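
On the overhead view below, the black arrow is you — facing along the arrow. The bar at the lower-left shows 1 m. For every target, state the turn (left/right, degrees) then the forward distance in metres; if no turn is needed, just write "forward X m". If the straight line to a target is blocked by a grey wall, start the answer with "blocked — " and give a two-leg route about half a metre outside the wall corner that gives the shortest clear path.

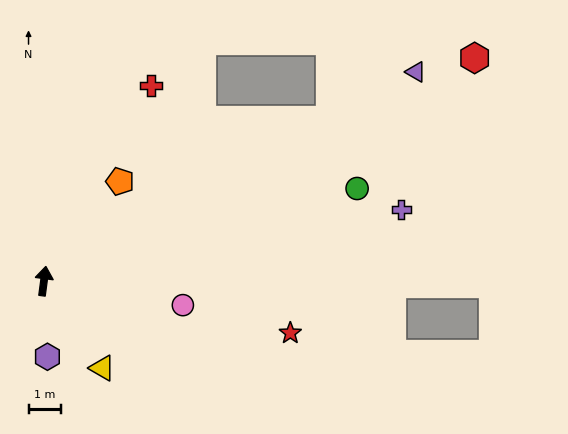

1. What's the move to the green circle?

turn right 66°, forward 10.0 m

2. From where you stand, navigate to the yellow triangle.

turn right 139°, forward 3.2 m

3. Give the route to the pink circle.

turn right 92°, forward 4.3 m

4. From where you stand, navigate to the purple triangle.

turn right 53°, forward 13.1 m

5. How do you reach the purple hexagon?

turn right 170°, forward 2.3 m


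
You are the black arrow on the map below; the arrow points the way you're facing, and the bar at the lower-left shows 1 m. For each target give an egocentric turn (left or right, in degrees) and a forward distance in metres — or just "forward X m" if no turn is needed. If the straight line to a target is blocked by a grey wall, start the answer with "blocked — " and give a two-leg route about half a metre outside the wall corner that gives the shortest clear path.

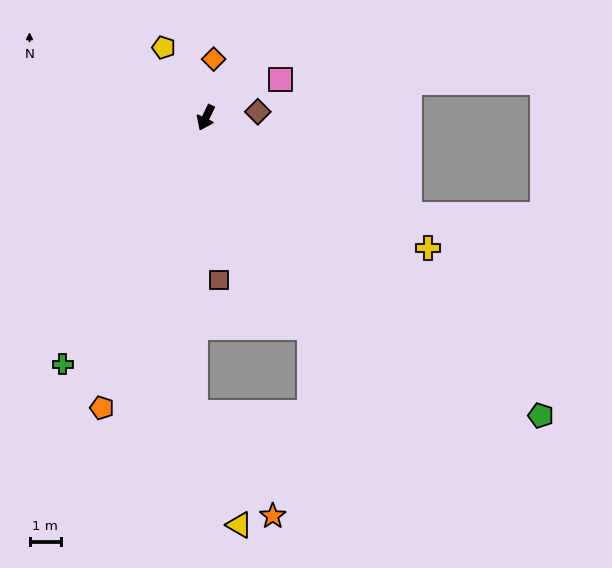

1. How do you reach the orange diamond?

turn right 162°, forward 1.9 m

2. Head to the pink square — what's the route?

turn left 142°, forward 2.7 m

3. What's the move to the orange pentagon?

turn left 6°, forward 9.8 m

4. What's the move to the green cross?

turn right 5°, forward 9.1 m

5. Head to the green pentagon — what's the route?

turn left 74°, forward 14.3 m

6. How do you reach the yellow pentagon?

turn right 124°, forward 2.6 m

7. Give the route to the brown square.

turn left 30°, forward 5.2 m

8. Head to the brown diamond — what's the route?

turn left 122°, forward 1.7 m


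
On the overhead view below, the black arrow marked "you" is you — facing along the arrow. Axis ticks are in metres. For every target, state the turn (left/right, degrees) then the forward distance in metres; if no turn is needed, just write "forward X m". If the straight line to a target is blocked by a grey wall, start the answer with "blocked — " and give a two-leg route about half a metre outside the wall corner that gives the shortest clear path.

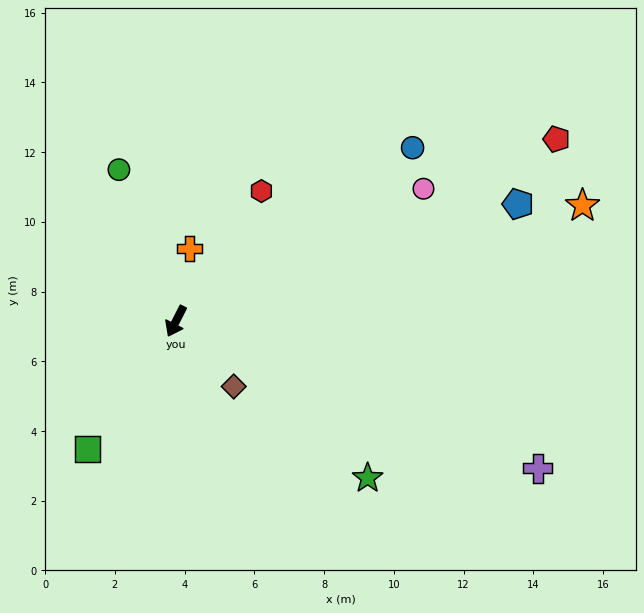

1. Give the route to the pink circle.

turn left 145°, forward 8.1 m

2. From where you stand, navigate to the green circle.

turn right 132°, forward 4.6 m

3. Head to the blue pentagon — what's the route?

turn left 136°, forward 10.4 m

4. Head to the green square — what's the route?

turn right 8°, forward 4.5 m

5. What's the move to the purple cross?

turn left 95°, forward 11.2 m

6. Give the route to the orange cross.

turn right 164°, forward 2.1 m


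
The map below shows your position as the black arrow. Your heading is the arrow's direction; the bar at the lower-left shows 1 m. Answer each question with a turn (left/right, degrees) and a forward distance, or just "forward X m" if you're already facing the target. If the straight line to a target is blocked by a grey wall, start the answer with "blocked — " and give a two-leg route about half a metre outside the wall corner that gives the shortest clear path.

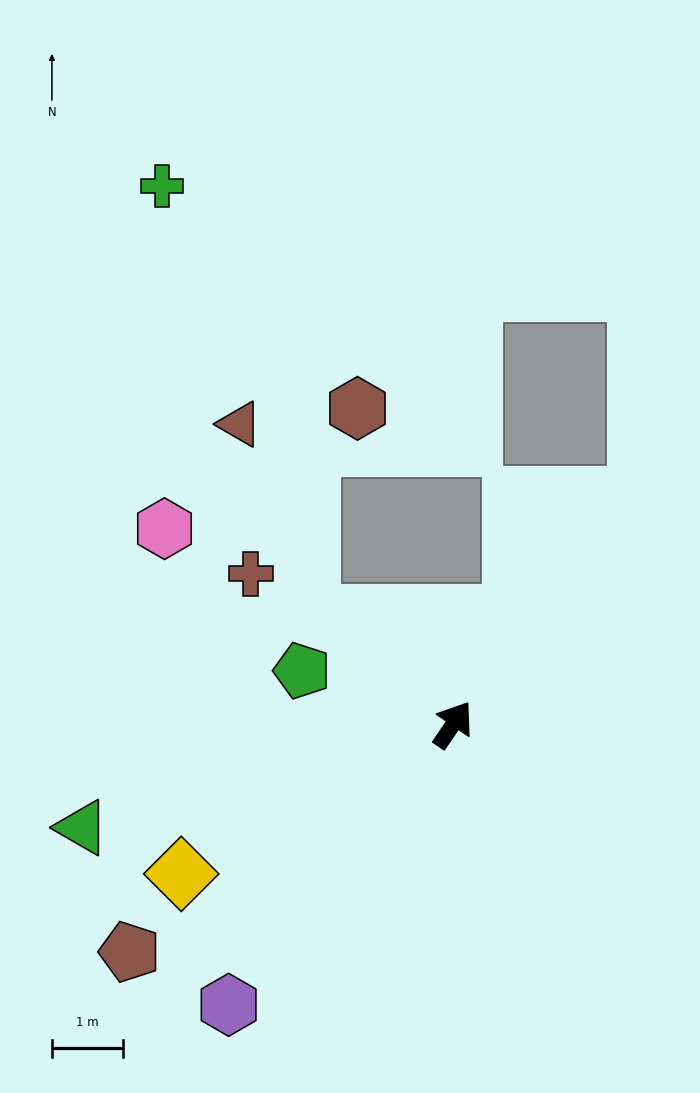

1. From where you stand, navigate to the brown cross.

turn left 88°, forward 3.5 m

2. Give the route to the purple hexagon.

turn left 176°, forward 5.1 m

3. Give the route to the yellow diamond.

turn left 153°, forward 4.4 m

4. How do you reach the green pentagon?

turn left 105°, forward 2.3 m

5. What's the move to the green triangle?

turn left 140°, forward 5.4 m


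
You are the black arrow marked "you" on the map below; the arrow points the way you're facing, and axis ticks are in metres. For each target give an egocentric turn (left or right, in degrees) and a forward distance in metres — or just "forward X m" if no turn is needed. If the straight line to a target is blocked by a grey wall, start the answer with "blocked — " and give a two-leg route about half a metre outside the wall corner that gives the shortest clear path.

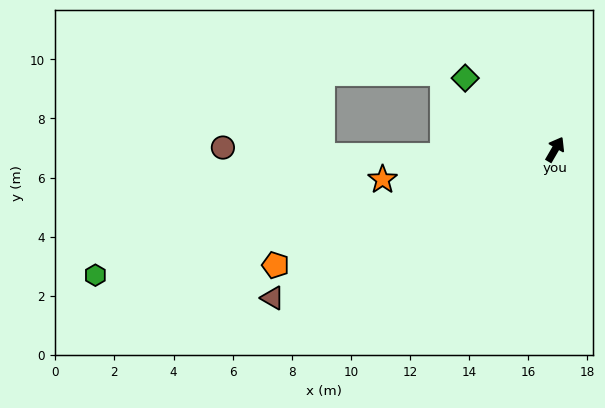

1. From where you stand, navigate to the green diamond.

turn left 82°, forward 3.9 m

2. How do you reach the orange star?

turn left 130°, forward 5.9 m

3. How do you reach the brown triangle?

turn left 148°, forward 10.8 m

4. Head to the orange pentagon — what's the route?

turn left 143°, forward 10.2 m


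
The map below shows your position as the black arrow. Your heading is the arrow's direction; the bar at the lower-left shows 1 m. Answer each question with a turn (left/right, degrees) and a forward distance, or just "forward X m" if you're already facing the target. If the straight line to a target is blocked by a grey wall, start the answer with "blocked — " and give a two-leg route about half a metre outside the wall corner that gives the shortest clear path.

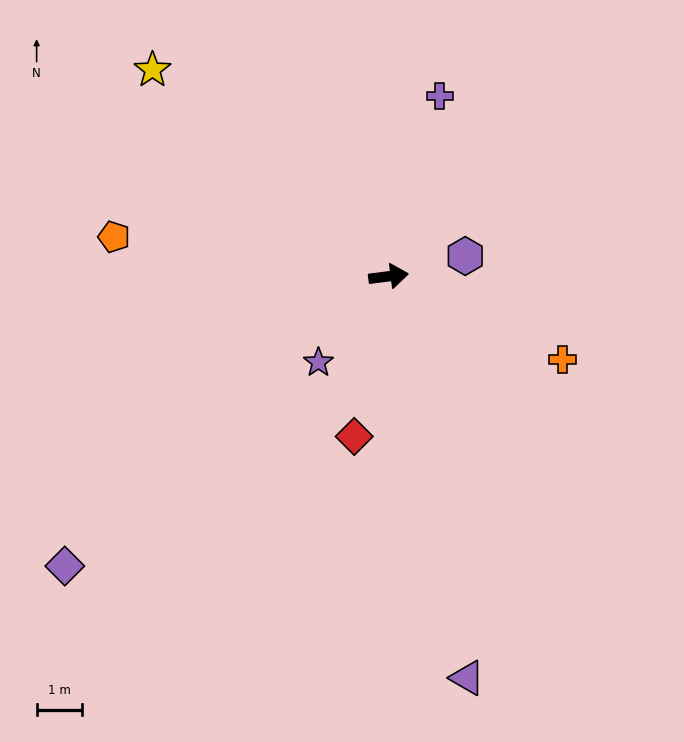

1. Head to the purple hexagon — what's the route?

turn left 8°, forward 1.8 m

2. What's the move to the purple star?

turn right 136°, forward 2.5 m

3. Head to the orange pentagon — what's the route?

turn left 165°, forward 6.1 m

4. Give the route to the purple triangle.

turn right 86°, forward 9.1 m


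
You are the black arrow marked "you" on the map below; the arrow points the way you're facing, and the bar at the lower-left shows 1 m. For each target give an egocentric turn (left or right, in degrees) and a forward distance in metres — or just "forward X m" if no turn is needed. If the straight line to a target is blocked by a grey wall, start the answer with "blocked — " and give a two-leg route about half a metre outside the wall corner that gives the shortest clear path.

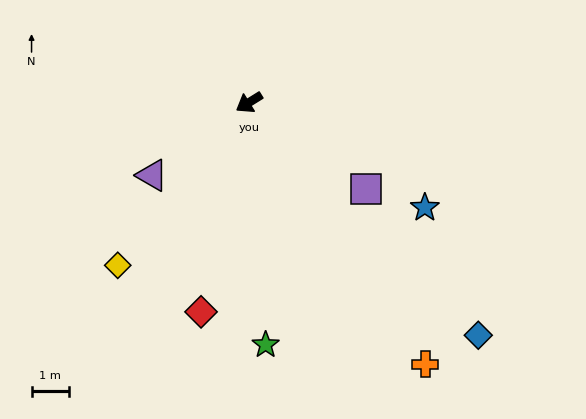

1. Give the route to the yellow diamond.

turn left 19°, forward 5.6 m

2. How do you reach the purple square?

turn left 112°, forward 3.9 m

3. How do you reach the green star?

turn left 62°, forward 6.5 m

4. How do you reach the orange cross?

turn left 92°, forward 8.4 m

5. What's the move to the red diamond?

turn left 45°, forward 5.7 m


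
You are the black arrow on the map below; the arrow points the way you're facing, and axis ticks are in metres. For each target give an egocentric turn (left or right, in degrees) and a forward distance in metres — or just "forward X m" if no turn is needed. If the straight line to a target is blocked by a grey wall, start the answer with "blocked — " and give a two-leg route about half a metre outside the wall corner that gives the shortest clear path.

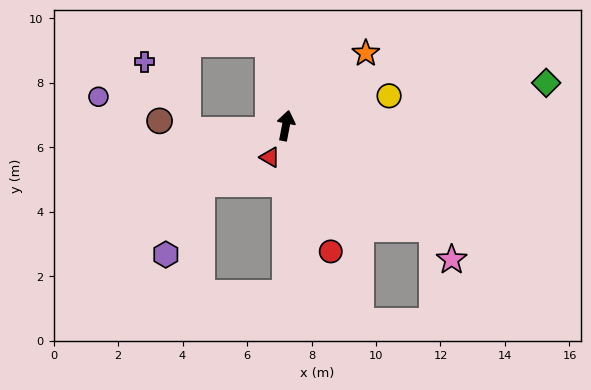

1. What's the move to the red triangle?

turn left 164°, forward 1.1 m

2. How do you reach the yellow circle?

turn right 63°, forward 3.3 m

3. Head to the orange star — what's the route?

turn right 37°, forward 3.3 m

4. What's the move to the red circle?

turn right 150°, forward 4.1 m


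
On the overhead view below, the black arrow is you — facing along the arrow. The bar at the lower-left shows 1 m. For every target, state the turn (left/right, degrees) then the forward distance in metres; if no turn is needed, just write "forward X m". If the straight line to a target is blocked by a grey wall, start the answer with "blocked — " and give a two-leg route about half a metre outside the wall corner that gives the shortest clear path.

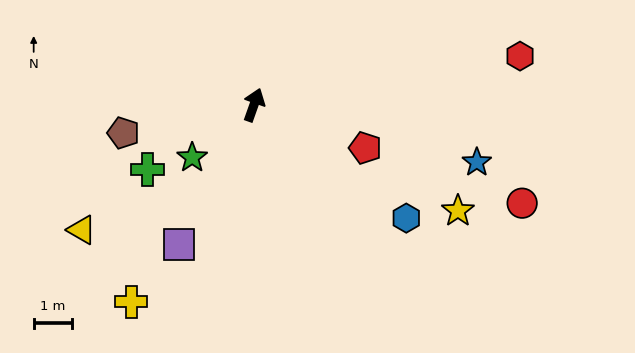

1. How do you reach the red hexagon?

turn right 60°, forward 7.0 m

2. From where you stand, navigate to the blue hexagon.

turn right 107°, forward 4.9 m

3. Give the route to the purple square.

turn left 171°, forward 4.1 m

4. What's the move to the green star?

turn left 150°, forward 2.1 m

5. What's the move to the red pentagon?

turn right 92°, forward 3.1 m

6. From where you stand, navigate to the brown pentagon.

turn left 122°, forward 3.5 m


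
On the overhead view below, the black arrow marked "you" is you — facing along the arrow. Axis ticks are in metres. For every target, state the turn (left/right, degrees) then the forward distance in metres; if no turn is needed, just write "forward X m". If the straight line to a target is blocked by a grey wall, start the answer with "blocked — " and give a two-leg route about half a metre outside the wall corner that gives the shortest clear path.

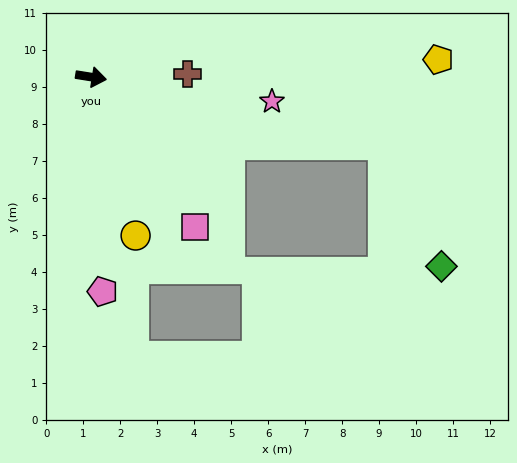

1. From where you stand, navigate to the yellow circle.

turn right 65°, forward 4.5 m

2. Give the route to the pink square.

turn right 46°, forward 4.9 m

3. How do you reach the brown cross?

turn left 11°, forward 2.6 m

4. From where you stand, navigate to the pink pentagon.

turn right 78°, forward 5.8 m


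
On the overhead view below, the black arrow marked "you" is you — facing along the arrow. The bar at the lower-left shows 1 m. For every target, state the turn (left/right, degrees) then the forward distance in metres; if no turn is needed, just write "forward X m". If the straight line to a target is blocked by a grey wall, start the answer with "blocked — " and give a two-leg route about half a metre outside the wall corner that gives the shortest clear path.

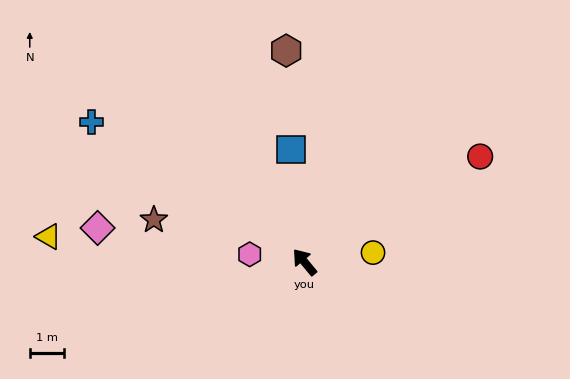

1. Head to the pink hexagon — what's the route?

turn left 42°, forward 1.6 m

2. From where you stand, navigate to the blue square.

turn right 33°, forward 3.3 m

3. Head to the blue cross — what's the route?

turn left 17°, forward 7.4 m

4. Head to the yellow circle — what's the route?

turn right 122°, forward 2.0 m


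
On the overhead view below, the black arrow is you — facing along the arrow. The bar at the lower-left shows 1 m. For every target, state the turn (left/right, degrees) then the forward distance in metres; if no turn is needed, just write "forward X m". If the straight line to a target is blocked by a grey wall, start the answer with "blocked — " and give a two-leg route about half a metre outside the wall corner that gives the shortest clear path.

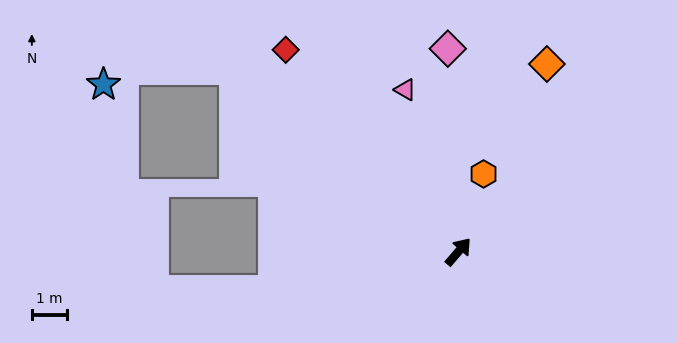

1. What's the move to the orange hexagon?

turn left 23°, forward 2.3 m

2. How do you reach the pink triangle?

turn left 59°, forward 4.9 m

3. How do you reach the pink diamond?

turn left 44°, forward 5.8 m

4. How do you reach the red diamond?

turn left 81°, forward 7.6 m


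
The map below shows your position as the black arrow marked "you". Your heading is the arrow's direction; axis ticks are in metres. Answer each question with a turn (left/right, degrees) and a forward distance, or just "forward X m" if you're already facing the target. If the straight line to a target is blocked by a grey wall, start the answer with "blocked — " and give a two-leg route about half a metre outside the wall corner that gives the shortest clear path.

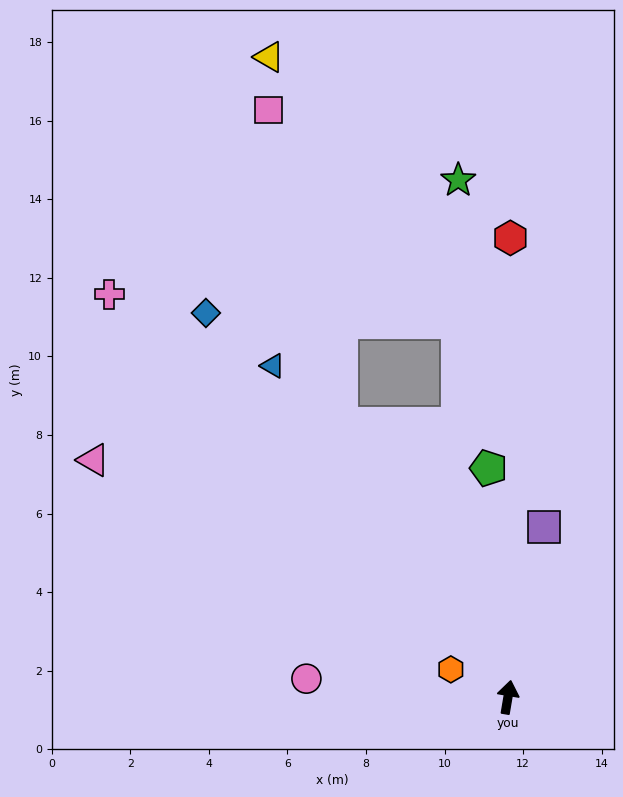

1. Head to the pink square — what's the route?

blocked — turn left 41°, forward 8.2 m, then turn right 18°, forward 8.2 m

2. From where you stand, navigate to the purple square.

turn right 2°, forward 4.4 m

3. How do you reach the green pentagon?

turn left 14°, forward 5.8 m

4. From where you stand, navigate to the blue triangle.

turn left 45°, forward 10.3 m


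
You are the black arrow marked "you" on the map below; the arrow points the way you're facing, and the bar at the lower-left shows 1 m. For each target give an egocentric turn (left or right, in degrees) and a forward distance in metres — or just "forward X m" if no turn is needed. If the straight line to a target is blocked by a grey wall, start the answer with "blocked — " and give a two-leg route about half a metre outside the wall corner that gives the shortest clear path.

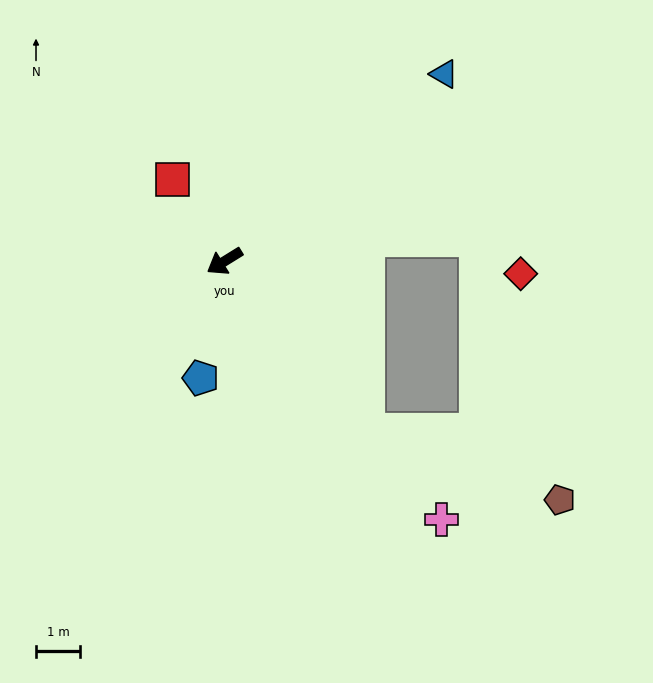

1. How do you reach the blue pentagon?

turn left 47°, forward 2.7 m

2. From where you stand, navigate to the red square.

turn right 89°, forward 2.2 m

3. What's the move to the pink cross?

turn left 98°, forward 7.6 m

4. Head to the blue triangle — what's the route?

turn right 171°, forward 6.5 m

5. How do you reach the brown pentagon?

blocked — turn left 98°, forward 5.0 m, then turn left 31°, forward 4.6 m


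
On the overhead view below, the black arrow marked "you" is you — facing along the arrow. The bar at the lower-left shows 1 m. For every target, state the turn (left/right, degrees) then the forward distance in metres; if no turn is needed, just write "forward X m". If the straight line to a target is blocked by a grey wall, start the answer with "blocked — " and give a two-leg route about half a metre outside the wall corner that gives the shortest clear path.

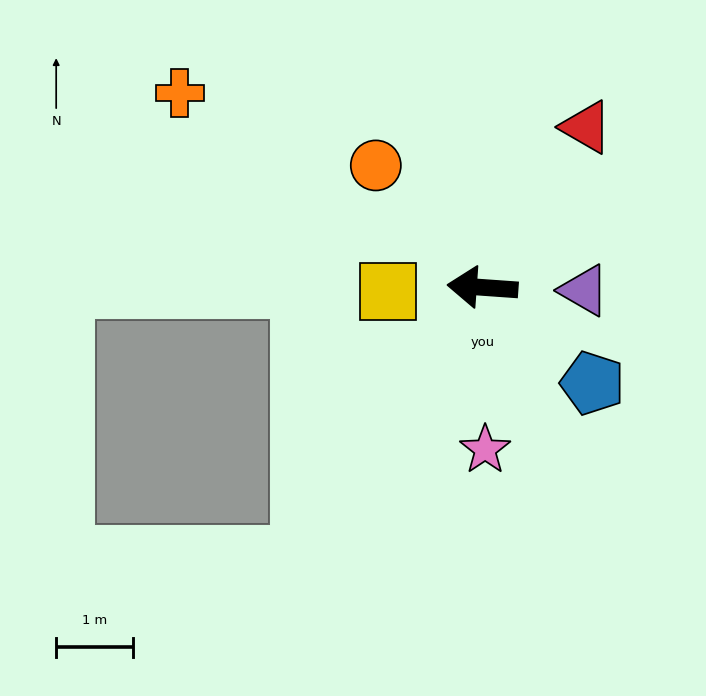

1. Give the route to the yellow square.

turn left 6°, forward 1.2 m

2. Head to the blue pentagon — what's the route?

turn left 143°, forward 1.9 m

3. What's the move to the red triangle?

turn right 119°, forward 2.5 m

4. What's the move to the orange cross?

turn right 29°, forward 4.7 m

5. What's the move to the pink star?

turn left 95°, forward 2.1 m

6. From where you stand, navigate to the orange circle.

turn right 45°, forward 2.1 m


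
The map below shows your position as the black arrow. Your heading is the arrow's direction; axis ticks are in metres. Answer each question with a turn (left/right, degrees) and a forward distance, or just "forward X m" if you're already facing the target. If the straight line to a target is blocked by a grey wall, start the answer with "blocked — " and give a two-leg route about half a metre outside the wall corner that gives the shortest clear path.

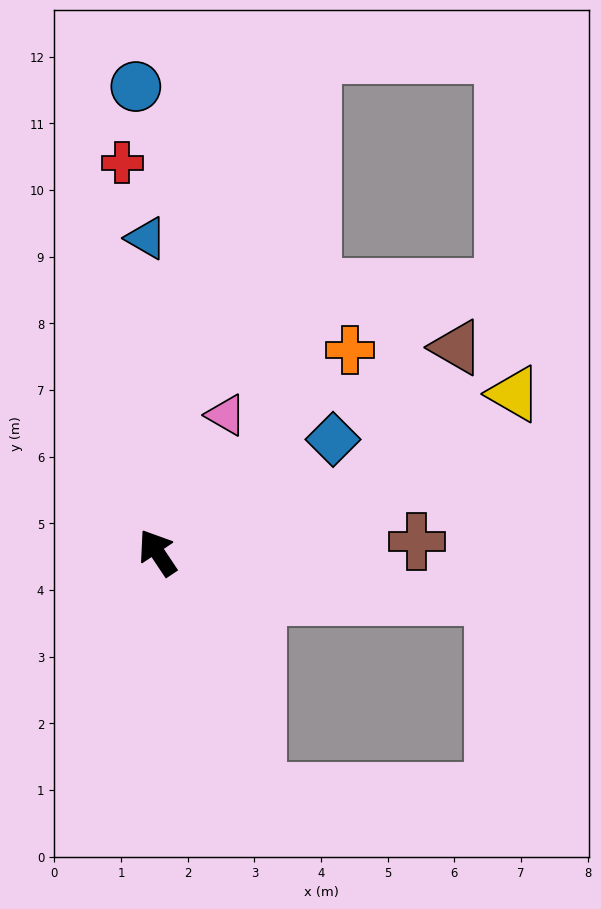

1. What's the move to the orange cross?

turn right 77°, forward 4.2 m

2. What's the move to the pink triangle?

turn right 60°, forward 2.3 m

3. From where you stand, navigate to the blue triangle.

turn right 32°, forward 4.7 m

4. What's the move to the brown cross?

turn right 121°, forward 3.9 m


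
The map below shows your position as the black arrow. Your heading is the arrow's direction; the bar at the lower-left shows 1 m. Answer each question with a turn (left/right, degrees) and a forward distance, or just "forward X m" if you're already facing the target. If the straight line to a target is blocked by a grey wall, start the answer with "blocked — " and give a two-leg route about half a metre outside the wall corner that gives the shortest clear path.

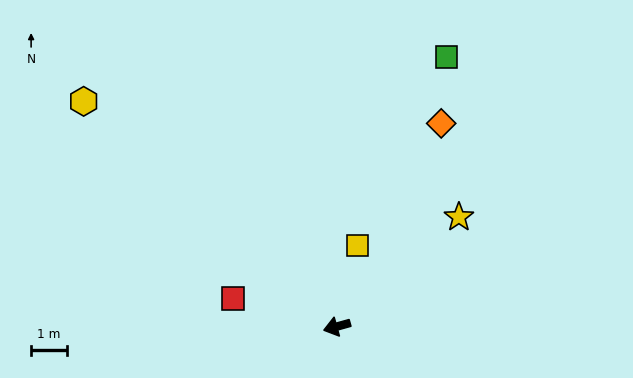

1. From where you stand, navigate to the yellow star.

turn right 154°, forward 4.6 m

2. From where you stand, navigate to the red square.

turn right 31°, forward 3.0 m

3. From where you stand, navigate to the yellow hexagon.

turn right 57°, forward 9.5 m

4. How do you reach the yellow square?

turn right 120°, forward 2.3 m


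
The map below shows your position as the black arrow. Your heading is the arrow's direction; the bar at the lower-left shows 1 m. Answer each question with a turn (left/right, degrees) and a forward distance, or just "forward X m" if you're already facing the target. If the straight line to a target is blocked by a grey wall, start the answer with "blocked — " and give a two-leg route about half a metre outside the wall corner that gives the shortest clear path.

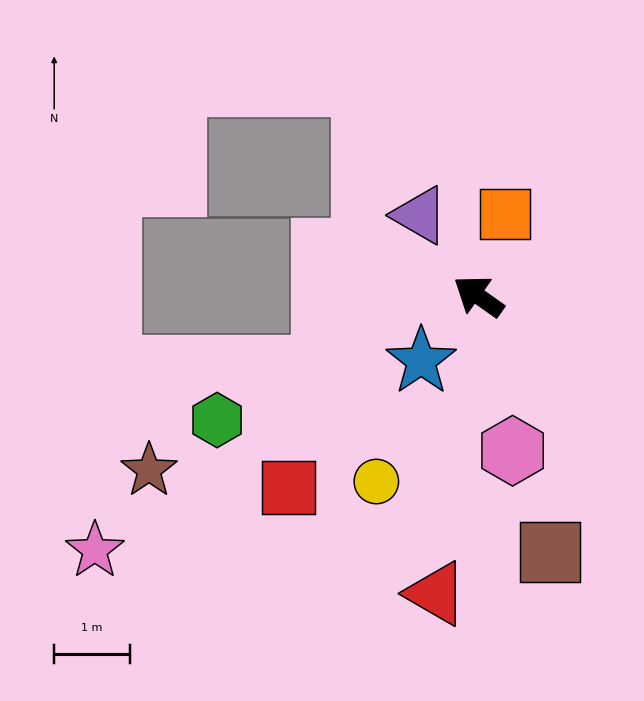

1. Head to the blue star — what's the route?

turn left 84°, forward 1.1 m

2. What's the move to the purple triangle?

turn right 19°, forward 1.3 m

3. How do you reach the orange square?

turn right 73°, forward 1.1 m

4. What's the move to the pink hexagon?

turn left 138°, forward 2.1 m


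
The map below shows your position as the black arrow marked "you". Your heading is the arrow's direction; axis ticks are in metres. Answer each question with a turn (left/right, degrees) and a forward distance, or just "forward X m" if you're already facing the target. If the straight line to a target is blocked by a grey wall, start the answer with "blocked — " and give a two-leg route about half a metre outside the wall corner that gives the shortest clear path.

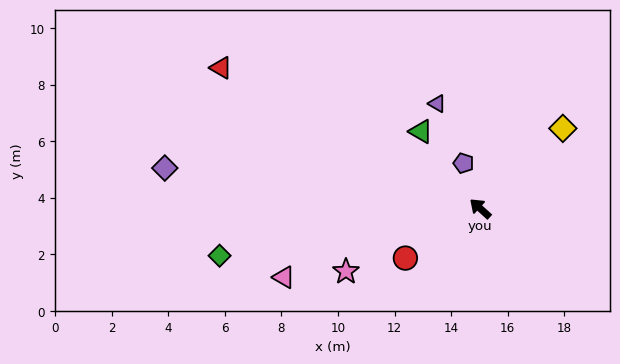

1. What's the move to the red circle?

turn left 76°, forward 3.2 m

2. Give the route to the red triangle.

turn left 14°, forward 10.4 m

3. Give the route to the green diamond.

turn left 53°, forward 9.4 m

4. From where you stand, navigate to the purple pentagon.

turn right 27°, forward 1.7 m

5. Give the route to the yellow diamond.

turn right 94°, forward 4.1 m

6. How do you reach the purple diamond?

turn left 35°, forward 11.2 m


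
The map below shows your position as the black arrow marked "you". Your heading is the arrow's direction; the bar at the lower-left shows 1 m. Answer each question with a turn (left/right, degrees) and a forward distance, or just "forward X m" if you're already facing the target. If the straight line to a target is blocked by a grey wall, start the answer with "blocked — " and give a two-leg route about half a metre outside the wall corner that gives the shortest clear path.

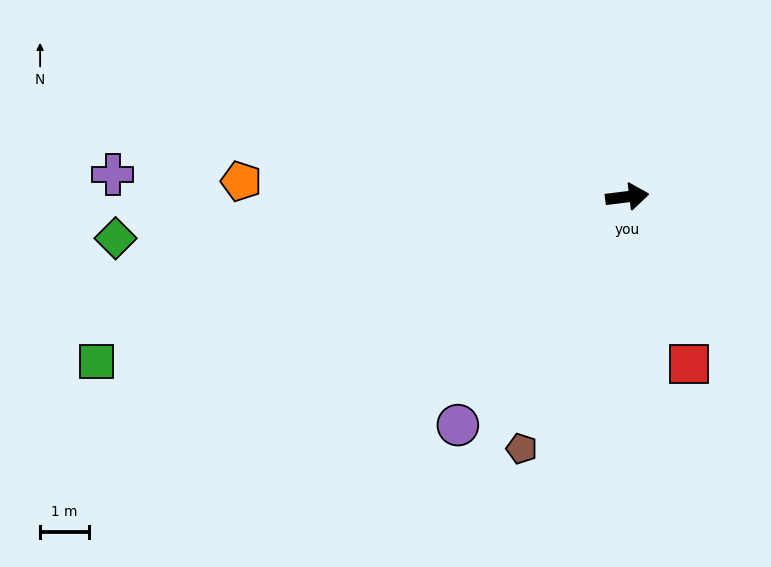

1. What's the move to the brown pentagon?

turn right 120°, forward 5.6 m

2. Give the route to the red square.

turn right 77°, forward 3.7 m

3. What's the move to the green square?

turn right 170°, forward 11.4 m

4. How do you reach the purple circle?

turn right 134°, forward 5.8 m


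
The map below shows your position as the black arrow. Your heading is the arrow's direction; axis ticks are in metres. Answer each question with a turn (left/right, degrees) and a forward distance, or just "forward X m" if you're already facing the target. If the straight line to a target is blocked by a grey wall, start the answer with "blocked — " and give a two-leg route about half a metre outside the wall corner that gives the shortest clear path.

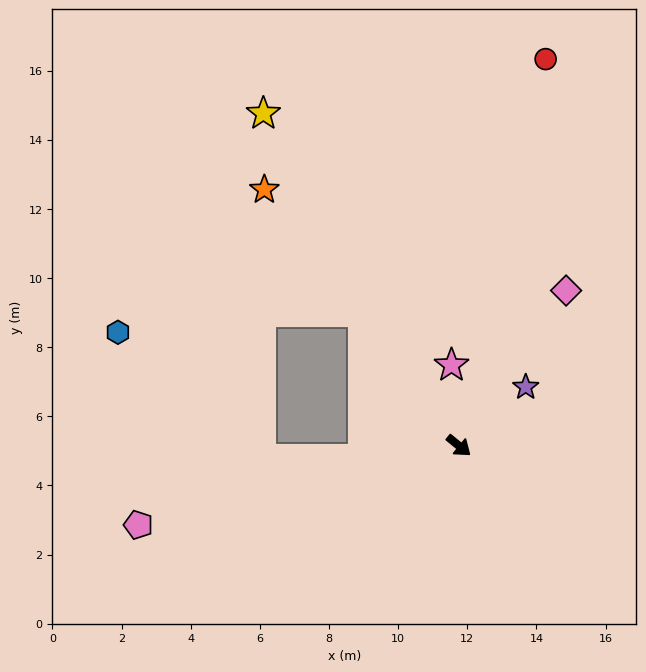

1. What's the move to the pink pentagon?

turn right 127°, forward 9.5 m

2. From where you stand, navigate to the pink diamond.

turn left 95°, forward 5.5 m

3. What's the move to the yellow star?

turn left 160°, forward 11.1 m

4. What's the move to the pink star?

turn left 134°, forward 2.3 m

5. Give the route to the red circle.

turn left 117°, forward 11.5 m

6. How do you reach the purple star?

turn left 80°, forward 2.6 m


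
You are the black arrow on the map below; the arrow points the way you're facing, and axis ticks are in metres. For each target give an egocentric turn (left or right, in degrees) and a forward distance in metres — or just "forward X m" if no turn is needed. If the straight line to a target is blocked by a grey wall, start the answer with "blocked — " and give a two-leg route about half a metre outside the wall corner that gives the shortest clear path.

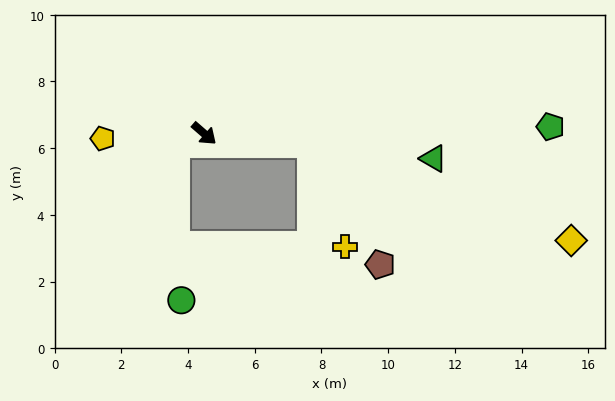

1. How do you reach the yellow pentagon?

turn right 136°, forward 3.0 m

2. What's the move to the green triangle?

turn left 35°, forward 6.9 m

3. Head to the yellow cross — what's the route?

blocked — turn left 35°, forward 3.2 m, then turn right 66°, forward 3.2 m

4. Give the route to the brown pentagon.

blocked — turn left 35°, forward 3.2 m, then turn right 54°, forward 4.2 m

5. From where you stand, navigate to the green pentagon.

turn left 42°, forward 10.4 m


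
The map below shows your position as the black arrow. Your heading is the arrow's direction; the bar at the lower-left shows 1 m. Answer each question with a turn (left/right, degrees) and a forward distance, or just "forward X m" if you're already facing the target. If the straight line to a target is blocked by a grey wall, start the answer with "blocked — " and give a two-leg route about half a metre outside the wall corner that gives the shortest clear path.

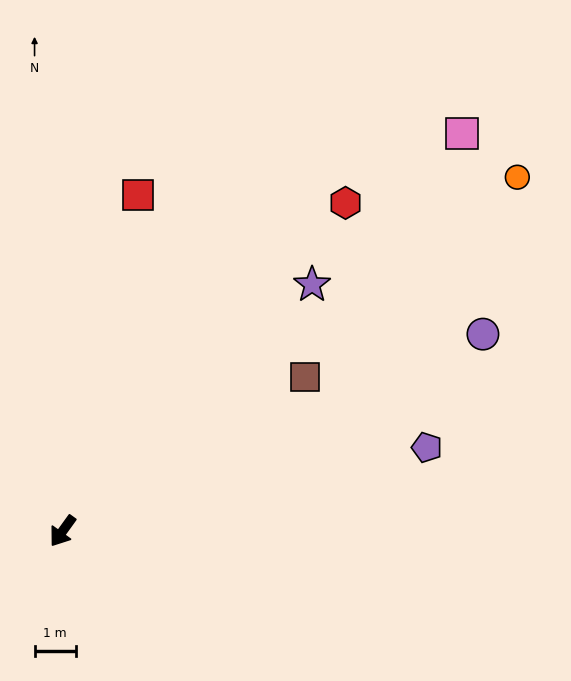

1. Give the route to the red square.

turn right 157°, forward 8.3 m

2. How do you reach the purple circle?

turn left 151°, forward 11.2 m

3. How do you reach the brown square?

turn left 158°, forward 7.0 m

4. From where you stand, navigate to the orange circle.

turn left 164°, forward 14.0 m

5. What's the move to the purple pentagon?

turn left 139°, forward 9.1 m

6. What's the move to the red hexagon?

turn left 175°, forward 10.5 m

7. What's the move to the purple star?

turn left 170°, forward 8.5 m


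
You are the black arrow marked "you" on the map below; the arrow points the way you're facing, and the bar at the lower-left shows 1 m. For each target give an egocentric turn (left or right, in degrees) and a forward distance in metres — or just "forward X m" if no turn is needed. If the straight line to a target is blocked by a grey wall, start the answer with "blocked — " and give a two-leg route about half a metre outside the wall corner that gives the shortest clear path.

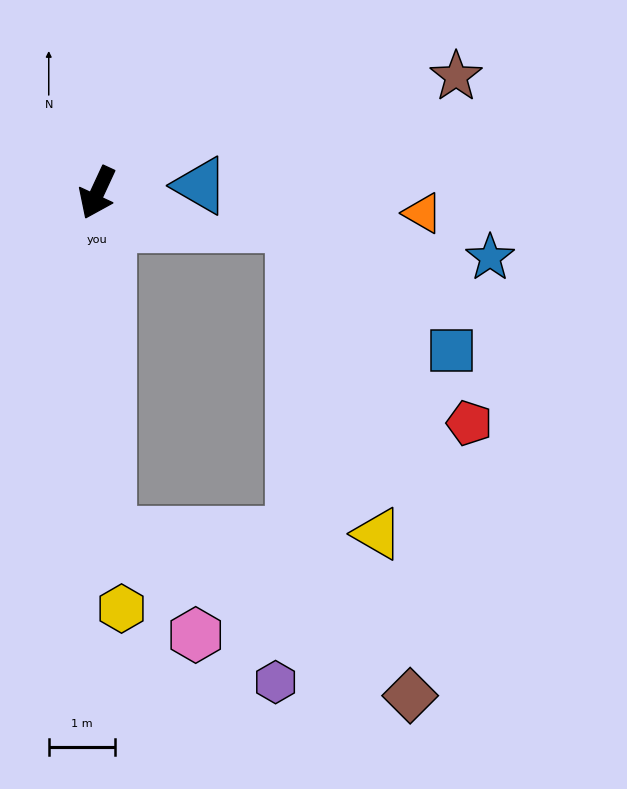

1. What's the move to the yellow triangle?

blocked — turn left 27°, forward 5.2 m, then turn left 88°, forward 4.1 m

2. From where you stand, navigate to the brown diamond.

blocked — turn left 27°, forward 5.2 m, then turn left 60°, forward 5.2 m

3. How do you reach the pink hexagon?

blocked — turn left 27°, forward 5.2 m, then turn left 39°, forward 2.0 m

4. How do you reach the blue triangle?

turn left 119°, forward 1.6 m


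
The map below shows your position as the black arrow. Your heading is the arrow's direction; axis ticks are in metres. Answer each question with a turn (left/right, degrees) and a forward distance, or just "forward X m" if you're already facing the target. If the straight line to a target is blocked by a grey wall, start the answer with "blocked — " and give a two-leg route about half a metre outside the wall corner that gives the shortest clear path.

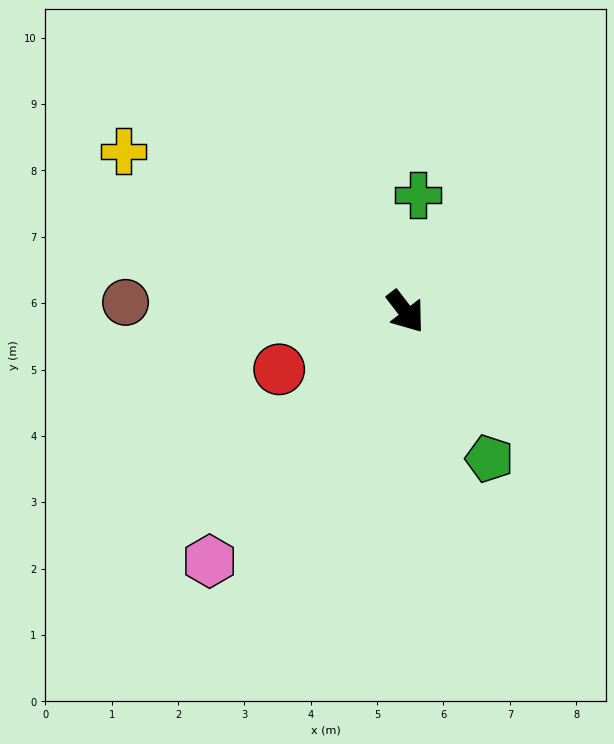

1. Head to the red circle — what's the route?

turn right 103°, forward 2.1 m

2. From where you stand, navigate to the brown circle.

turn right 129°, forward 4.2 m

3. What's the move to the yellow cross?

turn right 157°, forward 4.9 m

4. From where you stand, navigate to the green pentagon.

turn right 8°, forward 2.5 m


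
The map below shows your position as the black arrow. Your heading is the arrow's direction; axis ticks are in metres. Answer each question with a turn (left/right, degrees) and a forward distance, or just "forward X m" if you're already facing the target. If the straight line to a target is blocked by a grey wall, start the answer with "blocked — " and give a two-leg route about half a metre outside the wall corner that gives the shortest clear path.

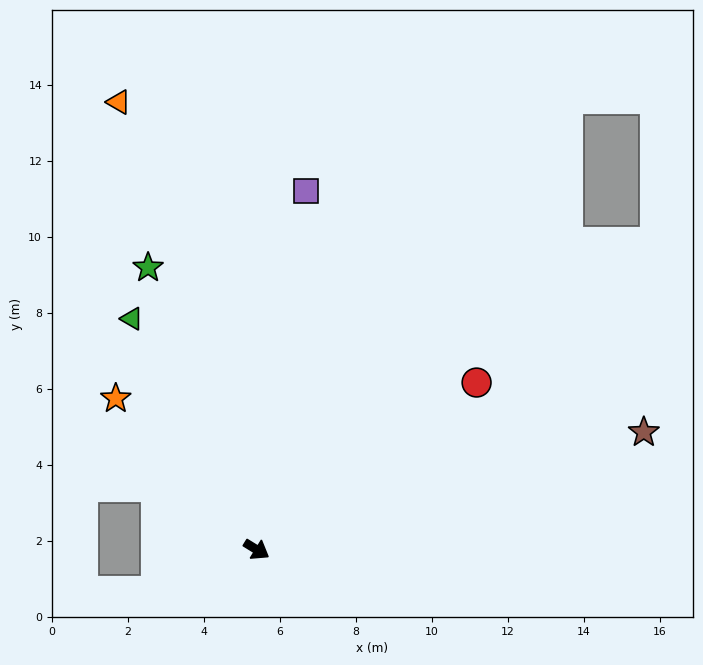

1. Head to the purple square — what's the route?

turn left 114°, forward 9.5 m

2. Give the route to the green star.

turn left 143°, forward 7.9 m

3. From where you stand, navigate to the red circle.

turn left 69°, forward 7.3 m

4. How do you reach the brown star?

turn left 48°, forward 10.6 m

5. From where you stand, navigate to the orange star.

turn left 165°, forward 5.4 m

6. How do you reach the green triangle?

turn left 150°, forward 6.9 m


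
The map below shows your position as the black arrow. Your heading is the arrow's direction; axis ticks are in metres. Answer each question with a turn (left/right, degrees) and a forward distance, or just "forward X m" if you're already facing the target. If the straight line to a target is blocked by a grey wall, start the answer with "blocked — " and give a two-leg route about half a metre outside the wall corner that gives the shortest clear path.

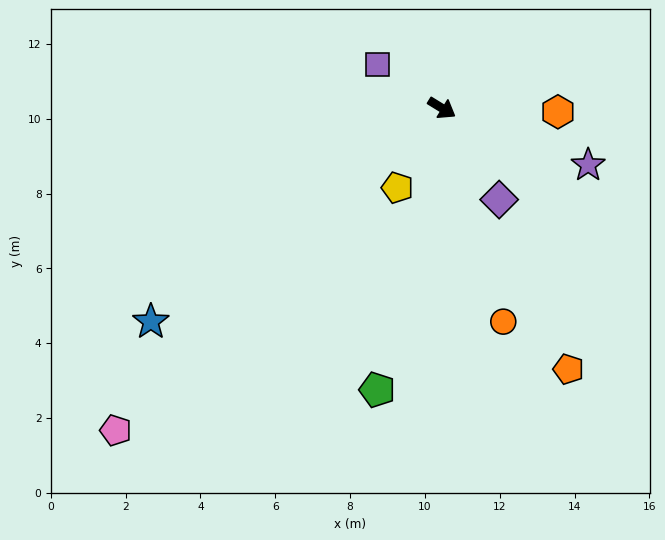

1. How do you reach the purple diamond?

turn right 26°, forward 2.9 m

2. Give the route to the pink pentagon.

turn right 104°, forward 12.3 m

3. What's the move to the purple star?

turn left 10°, forward 4.2 m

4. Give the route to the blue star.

turn right 112°, forward 9.7 m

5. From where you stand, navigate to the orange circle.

turn right 42°, forward 5.9 m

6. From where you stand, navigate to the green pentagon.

turn right 71°, forward 7.7 m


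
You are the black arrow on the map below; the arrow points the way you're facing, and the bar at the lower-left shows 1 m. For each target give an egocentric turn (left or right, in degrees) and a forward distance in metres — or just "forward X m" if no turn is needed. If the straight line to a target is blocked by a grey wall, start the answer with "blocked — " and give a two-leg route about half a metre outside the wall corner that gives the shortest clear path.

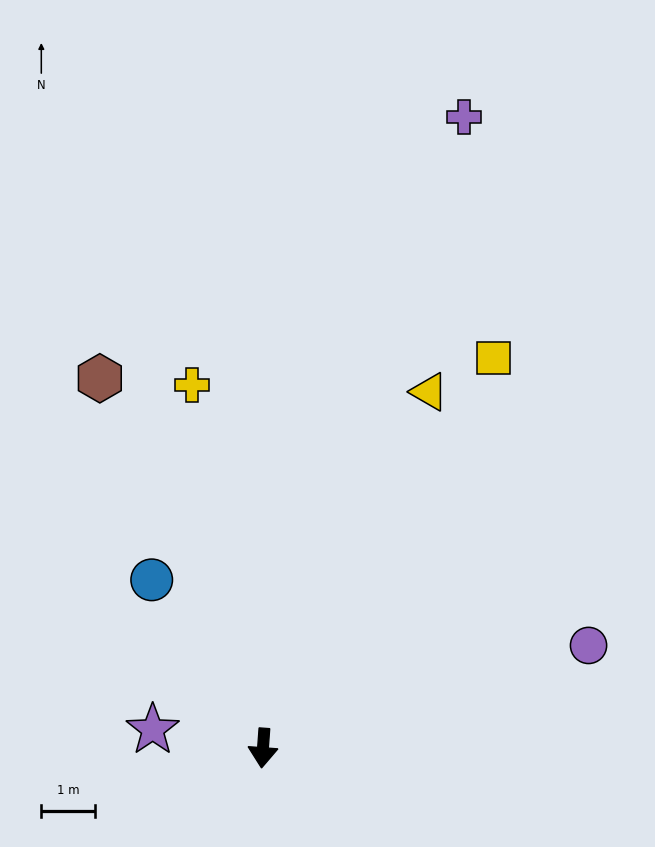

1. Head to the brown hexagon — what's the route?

turn right 152°, forward 7.6 m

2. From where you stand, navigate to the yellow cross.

turn right 165°, forward 6.9 m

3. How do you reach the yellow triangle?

turn left 159°, forward 7.4 m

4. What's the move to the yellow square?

turn left 154°, forward 8.5 m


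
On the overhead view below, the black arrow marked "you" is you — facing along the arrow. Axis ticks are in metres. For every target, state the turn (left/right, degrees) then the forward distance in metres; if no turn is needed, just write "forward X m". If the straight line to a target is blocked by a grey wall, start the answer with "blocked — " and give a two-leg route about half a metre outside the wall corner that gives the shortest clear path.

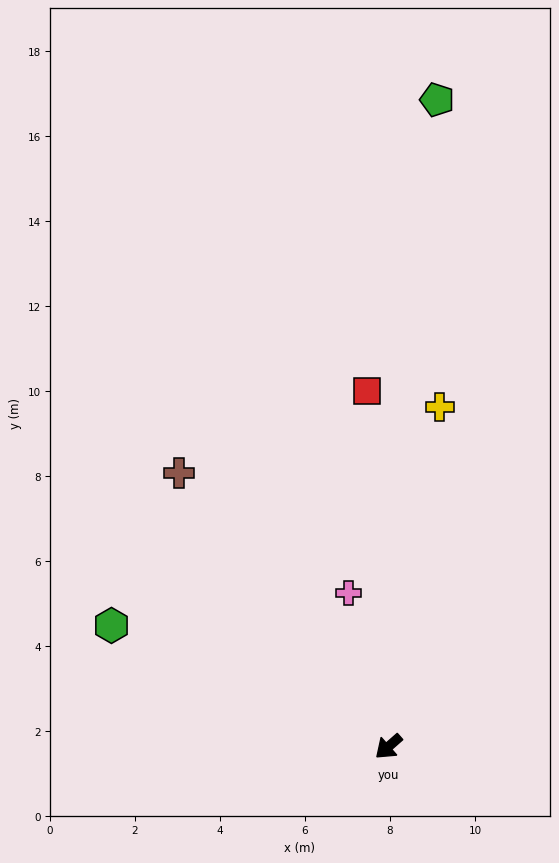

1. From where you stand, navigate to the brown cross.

turn right 94°, forward 8.1 m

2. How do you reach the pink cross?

turn right 117°, forward 3.7 m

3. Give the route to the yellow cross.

turn right 140°, forward 8.1 m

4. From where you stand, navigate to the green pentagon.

turn right 136°, forward 15.3 m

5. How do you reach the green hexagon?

turn right 65°, forward 7.1 m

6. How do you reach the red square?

turn right 128°, forward 8.4 m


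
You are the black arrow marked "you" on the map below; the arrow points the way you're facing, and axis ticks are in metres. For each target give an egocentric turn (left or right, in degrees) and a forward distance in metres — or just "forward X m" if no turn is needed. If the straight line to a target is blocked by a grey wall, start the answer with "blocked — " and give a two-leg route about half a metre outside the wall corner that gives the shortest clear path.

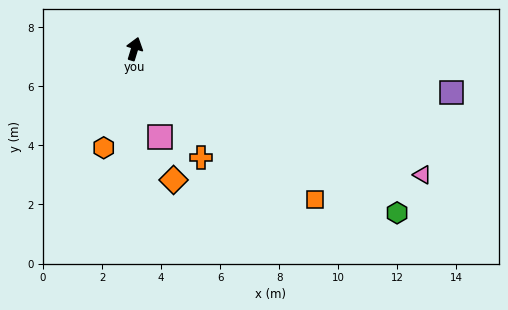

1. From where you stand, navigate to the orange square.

turn right 113°, forward 8.0 m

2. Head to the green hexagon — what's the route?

turn right 105°, forward 10.5 m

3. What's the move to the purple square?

turn right 81°, forward 10.8 m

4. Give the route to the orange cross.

turn right 132°, forward 4.3 m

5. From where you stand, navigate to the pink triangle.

turn right 97°, forward 10.6 m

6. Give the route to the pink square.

turn right 147°, forward 3.1 m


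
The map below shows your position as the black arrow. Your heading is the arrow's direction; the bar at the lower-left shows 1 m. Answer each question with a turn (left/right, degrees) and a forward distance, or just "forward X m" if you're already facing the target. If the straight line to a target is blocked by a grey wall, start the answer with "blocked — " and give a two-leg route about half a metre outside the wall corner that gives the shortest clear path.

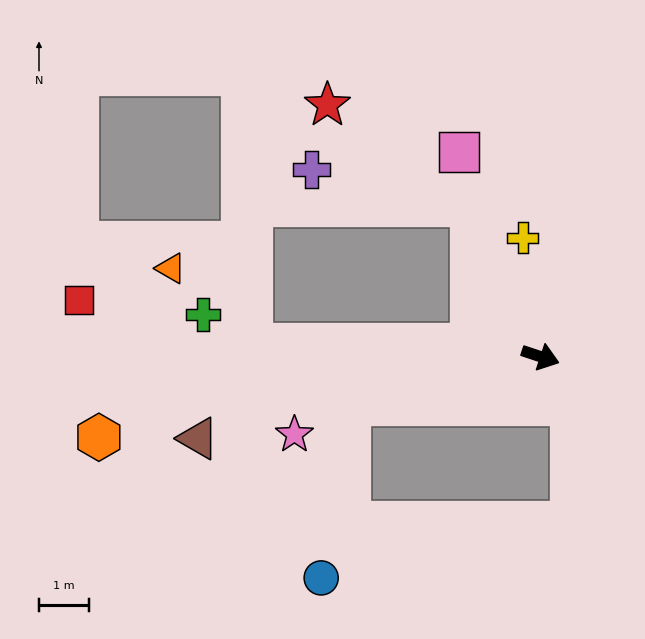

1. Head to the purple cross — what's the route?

blocked — turn left 133°, forward 3.3 m, then turn left 53°, forward 3.3 m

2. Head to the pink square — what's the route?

turn left 130°, forward 4.4 m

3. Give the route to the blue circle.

blocked — turn right 148°, forward 3.9 m, then turn left 67°, forward 3.5 m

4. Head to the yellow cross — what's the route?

turn left 117°, forward 2.4 m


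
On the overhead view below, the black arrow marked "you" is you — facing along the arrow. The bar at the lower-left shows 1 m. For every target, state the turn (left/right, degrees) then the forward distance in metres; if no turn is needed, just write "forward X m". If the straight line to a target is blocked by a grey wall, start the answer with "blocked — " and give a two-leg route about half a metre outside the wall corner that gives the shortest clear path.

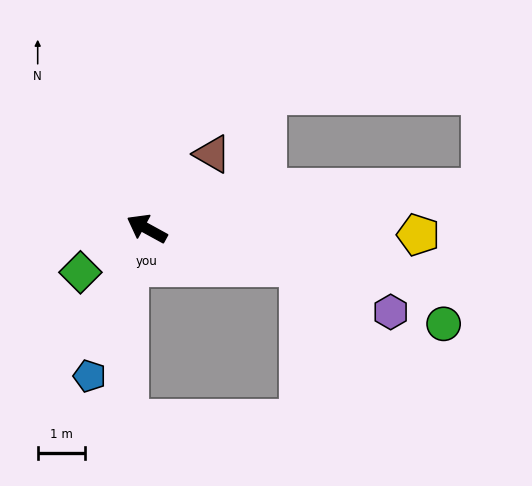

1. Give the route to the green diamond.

turn left 62°, forward 1.7 m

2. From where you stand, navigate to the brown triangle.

turn right 103°, forward 2.1 m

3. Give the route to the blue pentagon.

turn left 98°, forward 3.4 m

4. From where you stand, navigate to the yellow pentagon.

turn right 153°, forward 5.8 m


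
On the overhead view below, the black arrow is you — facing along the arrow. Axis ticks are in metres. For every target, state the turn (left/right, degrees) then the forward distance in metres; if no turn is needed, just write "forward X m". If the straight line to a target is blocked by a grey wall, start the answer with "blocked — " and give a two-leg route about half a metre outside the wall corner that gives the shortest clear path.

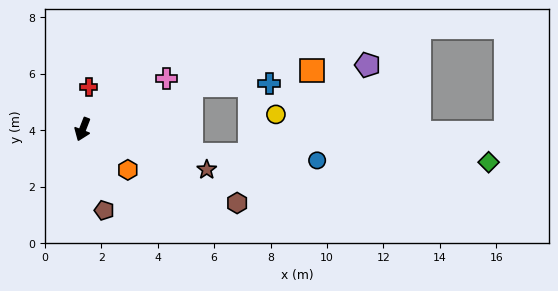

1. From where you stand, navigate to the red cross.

turn right 167°, forward 1.5 m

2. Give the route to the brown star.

turn left 93°, forward 4.6 m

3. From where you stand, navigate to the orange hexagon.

turn left 69°, forward 2.2 m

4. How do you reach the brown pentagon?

turn left 36°, forward 3.0 m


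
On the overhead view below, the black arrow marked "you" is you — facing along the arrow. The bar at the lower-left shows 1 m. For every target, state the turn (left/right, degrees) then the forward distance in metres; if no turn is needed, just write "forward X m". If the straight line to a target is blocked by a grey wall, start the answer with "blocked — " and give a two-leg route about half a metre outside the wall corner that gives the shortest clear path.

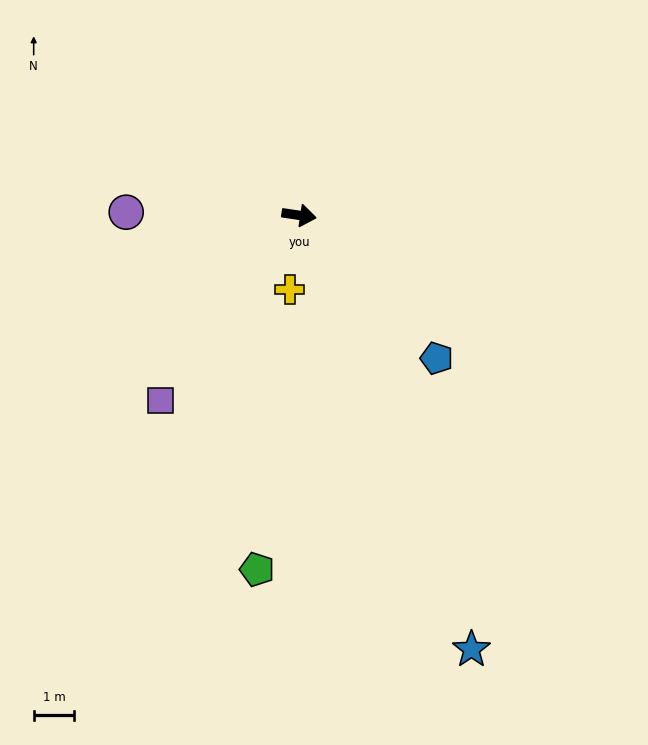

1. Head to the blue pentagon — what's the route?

turn right 38°, forward 4.9 m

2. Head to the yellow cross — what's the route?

turn right 89°, forward 1.8 m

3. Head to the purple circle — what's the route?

turn right 173°, forward 4.3 m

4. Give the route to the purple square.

turn right 118°, forward 5.7 m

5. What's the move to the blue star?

turn right 60°, forward 11.5 m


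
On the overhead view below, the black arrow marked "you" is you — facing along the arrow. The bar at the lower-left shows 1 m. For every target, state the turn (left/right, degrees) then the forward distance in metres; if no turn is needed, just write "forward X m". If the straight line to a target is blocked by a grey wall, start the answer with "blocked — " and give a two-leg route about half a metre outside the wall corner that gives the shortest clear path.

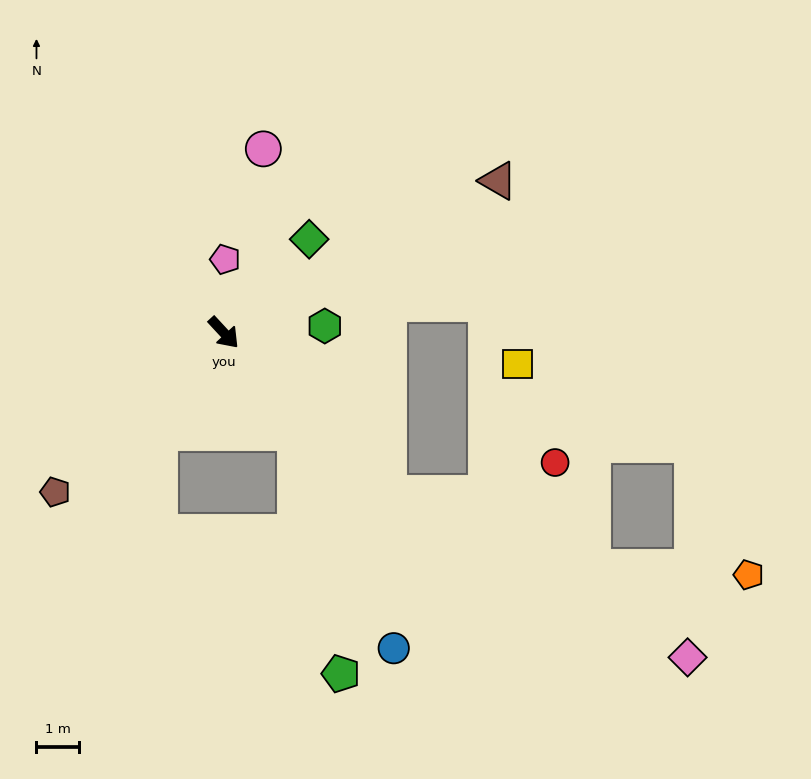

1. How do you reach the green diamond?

turn left 95°, forward 3.0 m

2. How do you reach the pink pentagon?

turn left 136°, forward 1.7 m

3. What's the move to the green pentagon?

blocked — turn right 7°, forward 2.9 m, then turn right 25°, forward 5.7 m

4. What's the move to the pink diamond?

blocked — turn left 3°, forward 5.4 m, then turn left 15°, forward 8.0 m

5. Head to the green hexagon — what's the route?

turn left 51°, forward 2.4 m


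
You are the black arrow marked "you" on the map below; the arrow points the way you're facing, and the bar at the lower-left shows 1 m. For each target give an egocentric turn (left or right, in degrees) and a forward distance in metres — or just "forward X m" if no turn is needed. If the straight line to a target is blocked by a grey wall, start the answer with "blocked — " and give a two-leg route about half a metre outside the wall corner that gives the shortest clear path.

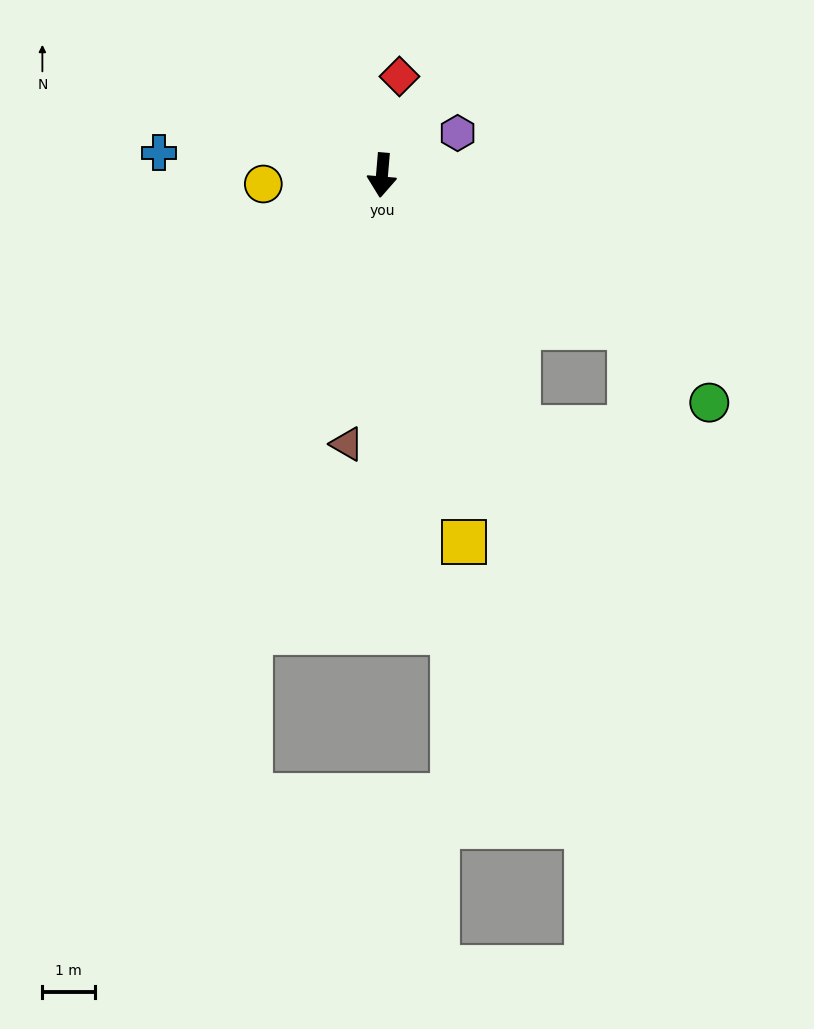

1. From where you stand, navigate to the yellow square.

turn left 17°, forward 7.2 m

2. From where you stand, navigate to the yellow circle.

turn right 81°, forward 2.3 m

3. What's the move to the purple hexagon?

turn left 124°, forward 1.7 m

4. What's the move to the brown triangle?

turn right 3°, forward 5.2 m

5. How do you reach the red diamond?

turn left 175°, forward 1.9 m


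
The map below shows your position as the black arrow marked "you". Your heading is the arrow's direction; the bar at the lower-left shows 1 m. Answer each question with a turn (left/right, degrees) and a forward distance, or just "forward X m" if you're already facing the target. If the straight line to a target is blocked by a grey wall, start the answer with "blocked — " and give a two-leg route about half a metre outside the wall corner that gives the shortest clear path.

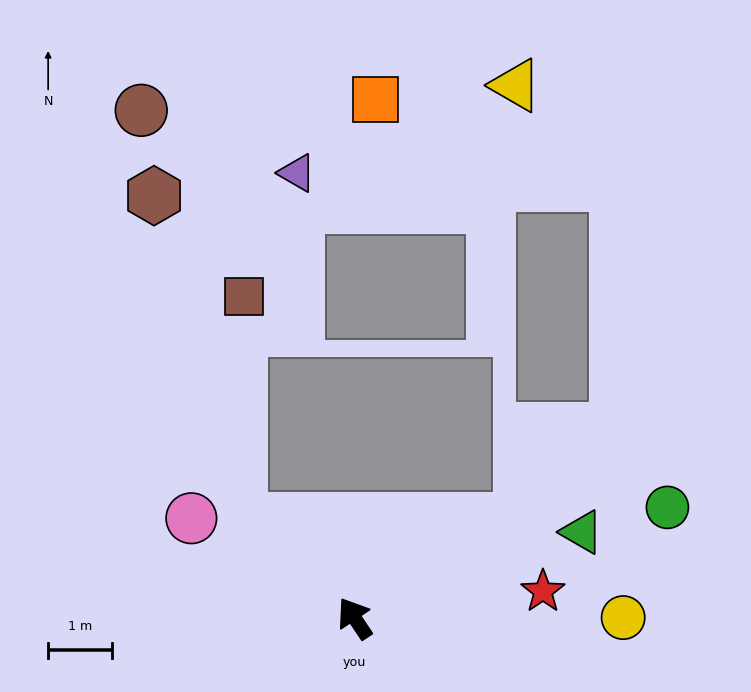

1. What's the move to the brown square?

blocked — turn left 15°, forward 2.4 m, then turn right 50°, forward 3.5 m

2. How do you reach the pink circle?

turn left 25°, forward 3.0 m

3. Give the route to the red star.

turn right 116°, forward 3.0 m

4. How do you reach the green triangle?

turn right 103°, forward 3.8 m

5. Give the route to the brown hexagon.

blocked — turn left 15°, forward 2.4 m, then turn right 34°, forward 5.3 m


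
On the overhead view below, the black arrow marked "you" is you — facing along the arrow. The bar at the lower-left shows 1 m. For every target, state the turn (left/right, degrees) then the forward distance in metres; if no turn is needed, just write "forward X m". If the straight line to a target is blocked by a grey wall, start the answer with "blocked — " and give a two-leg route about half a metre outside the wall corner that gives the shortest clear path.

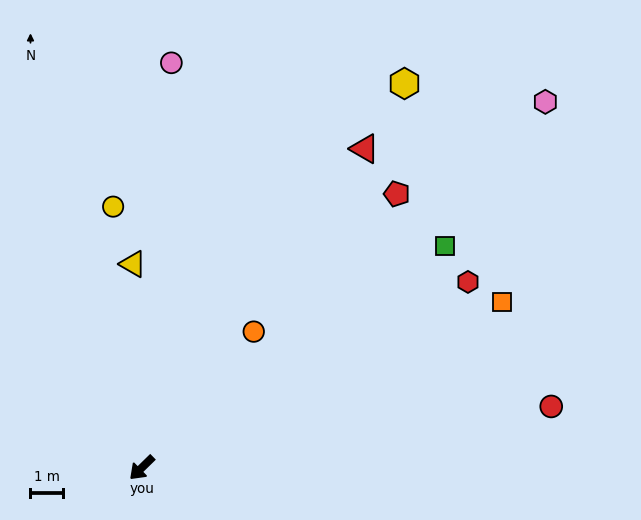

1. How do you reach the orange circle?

turn right 174°, forward 5.4 m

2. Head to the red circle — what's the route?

turn left 144°, forward 12.6 m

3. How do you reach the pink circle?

turn right 139°, forward 12.4 m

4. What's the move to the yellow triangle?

turn right 132°, forward 6.2 m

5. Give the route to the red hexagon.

turn left 165°, forward 11.4 m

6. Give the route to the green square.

turn left 172°, forward 11.4 m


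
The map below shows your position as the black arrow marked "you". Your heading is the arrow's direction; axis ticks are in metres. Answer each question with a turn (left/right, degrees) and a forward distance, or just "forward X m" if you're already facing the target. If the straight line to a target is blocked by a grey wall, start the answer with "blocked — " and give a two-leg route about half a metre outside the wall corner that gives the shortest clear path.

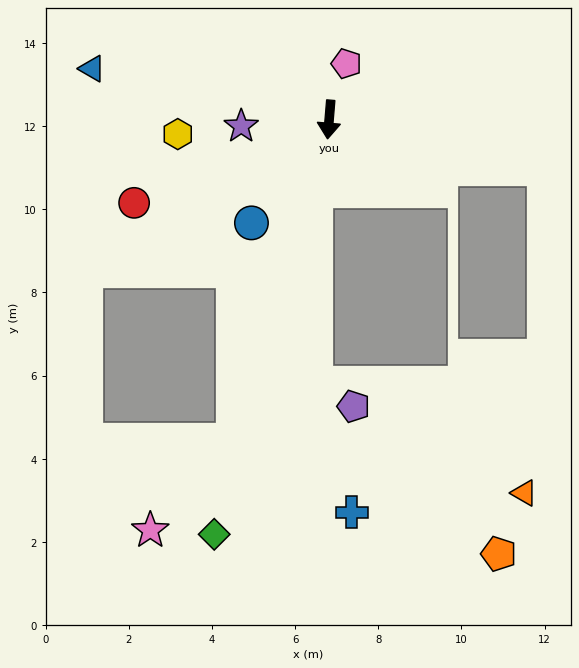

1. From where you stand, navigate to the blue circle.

turn right 32°, forward 3.1 m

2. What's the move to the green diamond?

turn right 11°, forward 10.4 m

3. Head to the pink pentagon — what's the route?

turn left 168°, forward 1.4 m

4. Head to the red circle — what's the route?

turn right 62°, forward 5.1 m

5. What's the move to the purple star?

turn right 81°, forward 2.1 m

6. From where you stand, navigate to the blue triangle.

turn right 97°, forward 5.8 m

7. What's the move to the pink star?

blocked — turn right 12°, forward 8.1 m, then turn right 26°, forward 3.0 m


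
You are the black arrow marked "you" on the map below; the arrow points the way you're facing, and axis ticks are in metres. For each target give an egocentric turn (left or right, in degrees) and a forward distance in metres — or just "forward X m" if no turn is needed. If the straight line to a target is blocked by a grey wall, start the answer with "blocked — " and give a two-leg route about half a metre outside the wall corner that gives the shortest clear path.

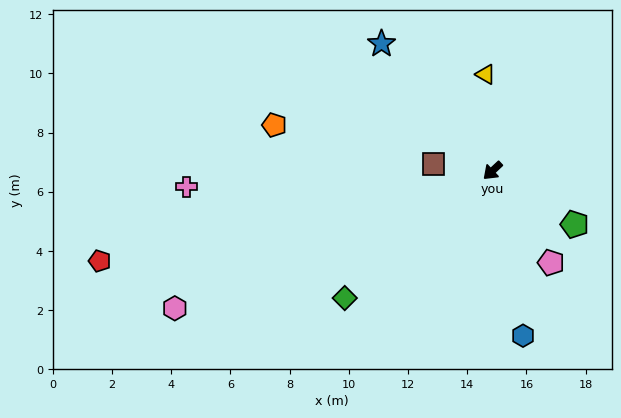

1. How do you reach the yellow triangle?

turn right 129°, forward 3.3 m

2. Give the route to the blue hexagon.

turn left 57°, forward 5.7 m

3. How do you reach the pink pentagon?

turn left 79°, forward 3.7 m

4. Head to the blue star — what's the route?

turn right 92°, forward 5.7 m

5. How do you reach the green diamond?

turn right 2°, forward 6.6 m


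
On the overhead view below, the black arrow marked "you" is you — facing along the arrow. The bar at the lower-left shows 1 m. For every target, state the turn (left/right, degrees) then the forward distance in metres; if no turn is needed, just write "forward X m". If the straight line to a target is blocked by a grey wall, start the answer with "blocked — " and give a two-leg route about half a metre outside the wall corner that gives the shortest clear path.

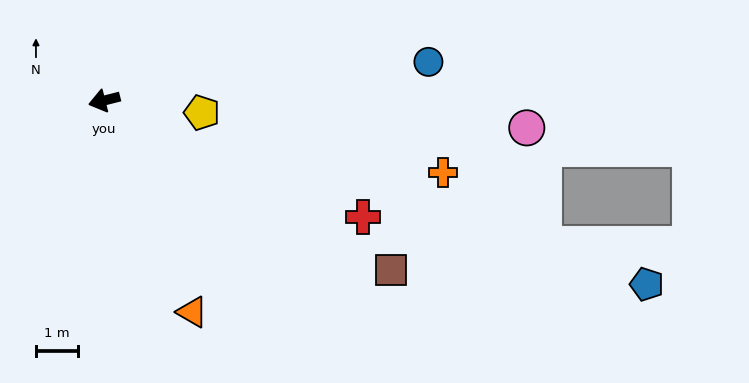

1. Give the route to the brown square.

turn left 135°, forward 7.9 m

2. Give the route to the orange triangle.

turn left 98°, forward 5.4 m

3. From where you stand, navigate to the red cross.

turn left 142°, forward 6.7 m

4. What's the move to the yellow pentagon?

turn left 159°, forward 2.3 m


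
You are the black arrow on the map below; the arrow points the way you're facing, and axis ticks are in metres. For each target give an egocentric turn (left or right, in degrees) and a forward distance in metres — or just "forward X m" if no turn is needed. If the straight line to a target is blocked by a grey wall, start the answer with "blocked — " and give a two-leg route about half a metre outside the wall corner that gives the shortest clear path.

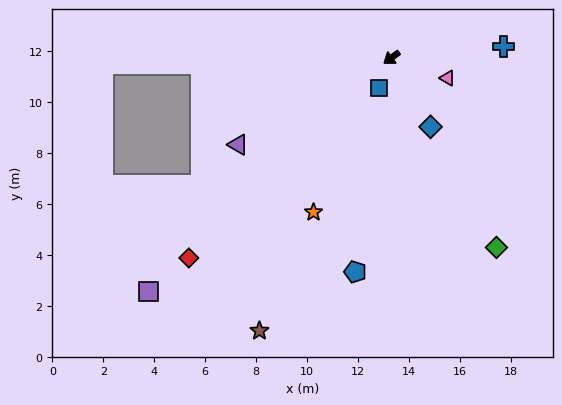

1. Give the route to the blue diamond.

turn left 83°, forward 3.1 m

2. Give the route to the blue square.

turn left 31°, forward 1.3 m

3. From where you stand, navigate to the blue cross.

turn left 149°, forward 4.4 m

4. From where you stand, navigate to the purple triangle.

turn right 7°, forward 6.9 m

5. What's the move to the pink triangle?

turn left 124°, forward 2.3 m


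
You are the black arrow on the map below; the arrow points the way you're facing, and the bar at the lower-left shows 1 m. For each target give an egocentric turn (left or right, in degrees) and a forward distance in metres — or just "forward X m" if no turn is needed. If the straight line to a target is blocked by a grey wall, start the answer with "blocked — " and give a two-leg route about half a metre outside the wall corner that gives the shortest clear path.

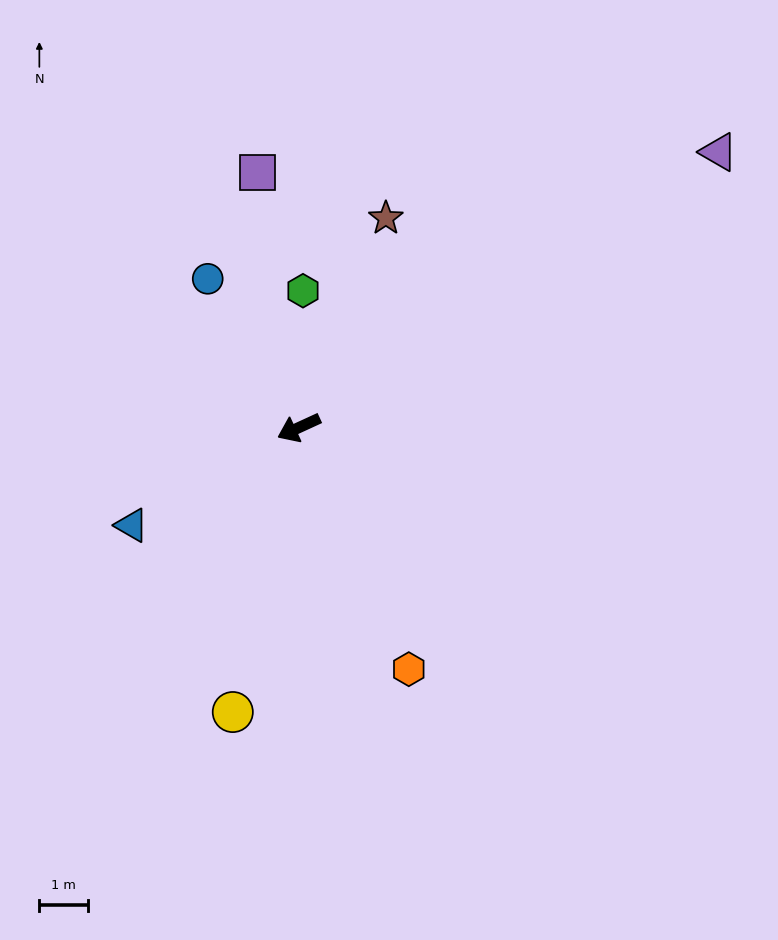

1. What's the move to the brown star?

turn right 137°, forward 4.7 m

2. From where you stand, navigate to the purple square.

turn right 105°, forward 5.3 m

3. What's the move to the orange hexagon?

turn left 90°, forward 5.5 m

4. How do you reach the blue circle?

turn right 83°, forward 3.6 m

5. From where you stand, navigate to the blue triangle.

turn left 6°, forward 4.0 m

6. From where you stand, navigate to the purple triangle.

turn right 171°, forward 10.4 m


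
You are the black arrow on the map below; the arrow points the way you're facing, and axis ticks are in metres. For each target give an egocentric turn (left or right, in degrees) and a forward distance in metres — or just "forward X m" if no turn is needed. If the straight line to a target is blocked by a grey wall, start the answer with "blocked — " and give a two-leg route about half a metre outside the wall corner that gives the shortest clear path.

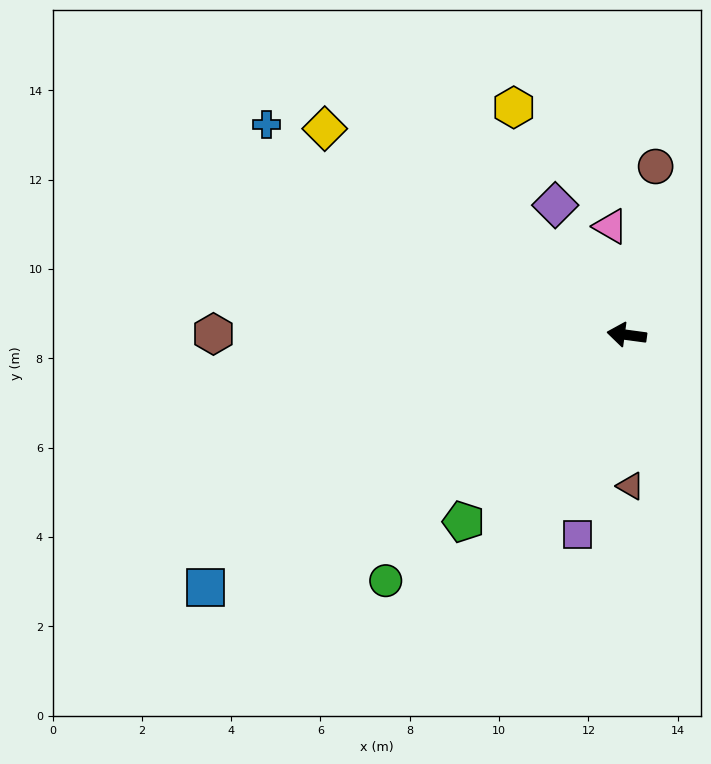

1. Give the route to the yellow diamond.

turn right 27°, forward 8.2 m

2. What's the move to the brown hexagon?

turn left 8°, forward 9.3 m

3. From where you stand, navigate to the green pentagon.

turn left 57°, forward 5.6 m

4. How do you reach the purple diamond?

turn right 53°, forward 3.3 m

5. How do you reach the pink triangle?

turn right 74°, forward 2.5 m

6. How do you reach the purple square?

turn left 84°, forward 4.6 m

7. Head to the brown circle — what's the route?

turn right 92°, forward 3.8 m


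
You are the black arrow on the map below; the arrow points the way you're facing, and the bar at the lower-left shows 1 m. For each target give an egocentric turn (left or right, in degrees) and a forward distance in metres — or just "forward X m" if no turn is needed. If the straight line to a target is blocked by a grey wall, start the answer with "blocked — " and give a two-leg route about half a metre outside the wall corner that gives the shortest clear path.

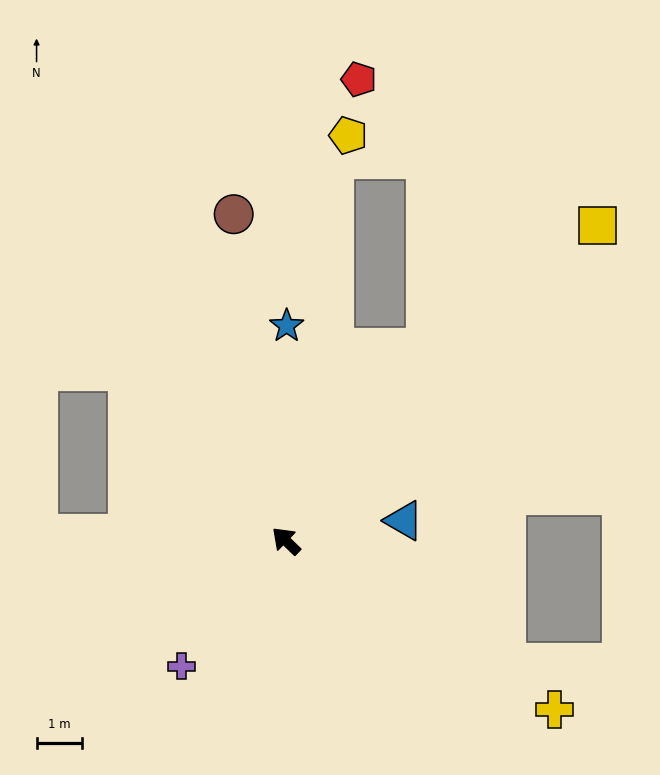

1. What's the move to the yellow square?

turn right 91°, forward 9.7 m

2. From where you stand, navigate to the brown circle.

turn right 37°, forward 7.3 m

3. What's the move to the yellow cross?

turn right 168°, forward 7.0 m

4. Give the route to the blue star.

turn right 46°, forward 4.7 m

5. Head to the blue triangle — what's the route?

turn right 126°, forward 2.6 m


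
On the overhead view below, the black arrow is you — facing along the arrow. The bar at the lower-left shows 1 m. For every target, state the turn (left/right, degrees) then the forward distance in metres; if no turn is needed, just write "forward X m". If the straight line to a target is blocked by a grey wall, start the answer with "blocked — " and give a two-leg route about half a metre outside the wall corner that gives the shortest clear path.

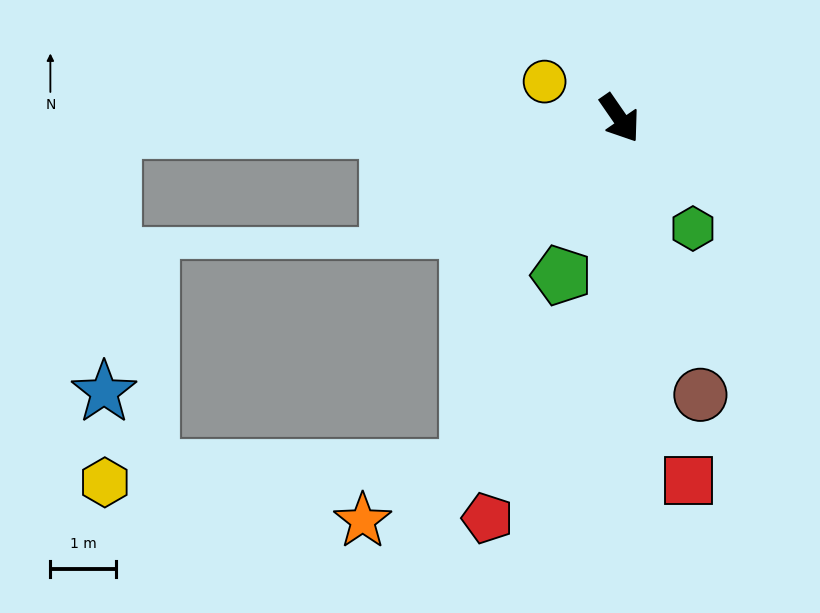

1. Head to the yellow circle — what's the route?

turn right 151°, forward 1.3 m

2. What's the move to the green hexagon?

forward 2.0 m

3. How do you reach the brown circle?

turn right 18°, forward 4.4 m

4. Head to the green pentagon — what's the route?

turn right 55°, forward 2.6 m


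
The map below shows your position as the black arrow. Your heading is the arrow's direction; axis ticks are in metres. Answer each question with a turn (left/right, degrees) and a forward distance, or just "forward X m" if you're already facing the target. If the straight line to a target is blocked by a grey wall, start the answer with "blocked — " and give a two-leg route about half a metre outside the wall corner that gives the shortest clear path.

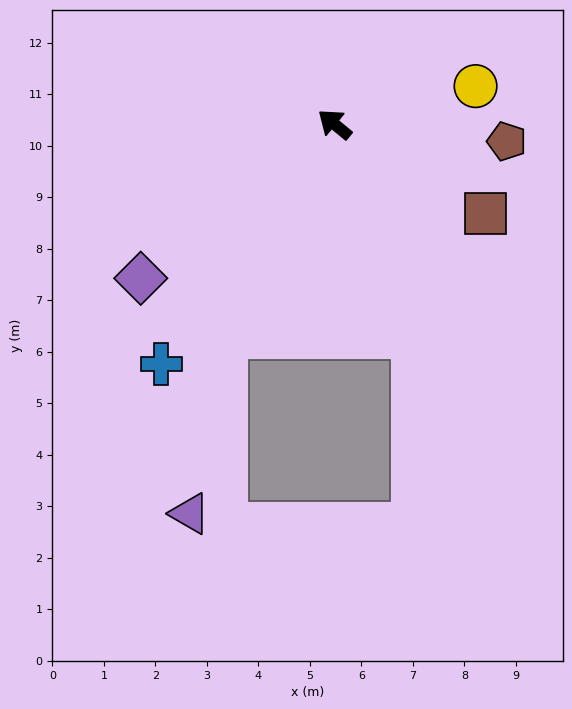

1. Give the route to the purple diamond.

turn left 78°, forward 4.8 m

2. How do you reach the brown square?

turn right 171°, forward 3.4 m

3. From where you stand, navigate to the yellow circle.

turn right 125°, forward 2.8 m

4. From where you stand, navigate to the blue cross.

turn left 94°, forward 5.7 m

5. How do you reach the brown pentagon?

turn right 146°, forward 3.4 m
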